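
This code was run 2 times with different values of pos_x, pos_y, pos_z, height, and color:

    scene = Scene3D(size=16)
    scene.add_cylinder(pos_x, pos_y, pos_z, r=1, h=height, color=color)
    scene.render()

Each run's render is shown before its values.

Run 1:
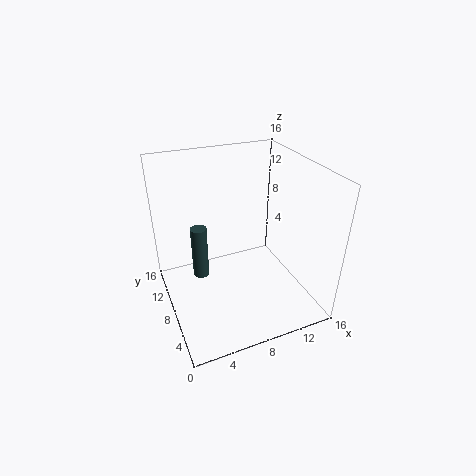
pos_x = 4.75
pos_y = 12.5
pos_z = 0.75
height = 6.75
color = 'darkslategray'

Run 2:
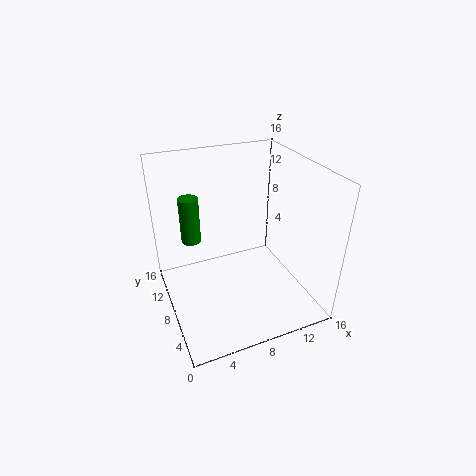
pos_x = 2.75
pos_y = 8
pos_z = 9
height = 4.75
color = 'green'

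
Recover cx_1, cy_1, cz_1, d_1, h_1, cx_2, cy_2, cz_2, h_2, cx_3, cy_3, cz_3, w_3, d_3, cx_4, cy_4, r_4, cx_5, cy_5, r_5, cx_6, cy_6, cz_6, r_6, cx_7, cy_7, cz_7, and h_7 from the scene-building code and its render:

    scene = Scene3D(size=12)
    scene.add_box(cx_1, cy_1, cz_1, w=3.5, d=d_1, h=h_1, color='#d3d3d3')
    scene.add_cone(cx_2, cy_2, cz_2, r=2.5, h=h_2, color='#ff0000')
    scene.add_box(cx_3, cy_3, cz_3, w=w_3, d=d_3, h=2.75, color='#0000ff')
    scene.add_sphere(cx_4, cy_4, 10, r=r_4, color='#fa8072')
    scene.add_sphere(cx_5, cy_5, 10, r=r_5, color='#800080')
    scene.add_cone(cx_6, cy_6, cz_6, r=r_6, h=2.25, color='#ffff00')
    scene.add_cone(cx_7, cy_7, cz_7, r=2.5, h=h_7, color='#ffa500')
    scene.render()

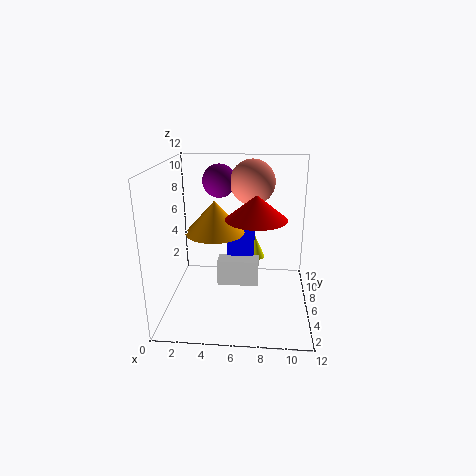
cx_1 = 4.25, cy_1 = 5.5, cz_1 = 1.75, d_1 = 1.5, h_1 = 2.25, cx_2 = 7.5, cy_2 = 5.75, cz_2 = 7.75, h_2 = 2, cx_3 = 5, cy_3 = 6.75, cz_3 = 2.75, w_3 = 2.25, d_3 = 3.5, cx_4 = 7, cy_4 = 9.25, r_4 = 2, cx_5 = 4, cy_5 = 9.5, r_5 = 1.5, cx_6 = 7.25, cy_6 = 10, cz_6 = 2.5, r_6 = 1, cx_7 = 4, cy_7 = 6.5, cz_7 = 6.25, h_7 = 2.75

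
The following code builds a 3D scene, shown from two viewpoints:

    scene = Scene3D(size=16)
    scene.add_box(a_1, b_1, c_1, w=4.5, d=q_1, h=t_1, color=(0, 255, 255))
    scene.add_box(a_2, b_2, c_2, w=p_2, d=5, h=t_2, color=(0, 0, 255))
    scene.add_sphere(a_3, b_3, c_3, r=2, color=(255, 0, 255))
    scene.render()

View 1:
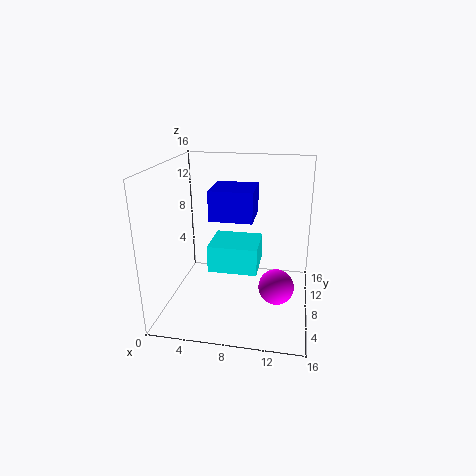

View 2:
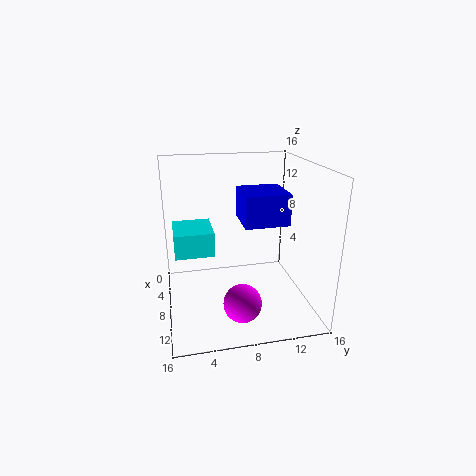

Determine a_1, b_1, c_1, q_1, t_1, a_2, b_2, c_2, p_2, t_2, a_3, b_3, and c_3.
a_1 = 6.5, b_1 = 1, c_1 = 7.5, q_1 = 4, t_1 = 2.5, a_2 = 4.5, b_2 = 8.5, c_2 = 9.5, p_2 = 5, t_2 = 3.5, a_3 = 12.5, b_3 = 7.5, c_3 = 2.5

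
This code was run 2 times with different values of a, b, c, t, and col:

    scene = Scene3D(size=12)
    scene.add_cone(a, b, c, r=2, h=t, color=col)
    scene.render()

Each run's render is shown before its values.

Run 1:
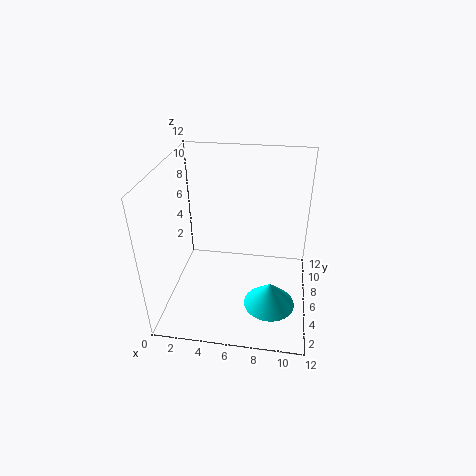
a = 9
b = 3
c = 2
t = 2
col = 'cyan'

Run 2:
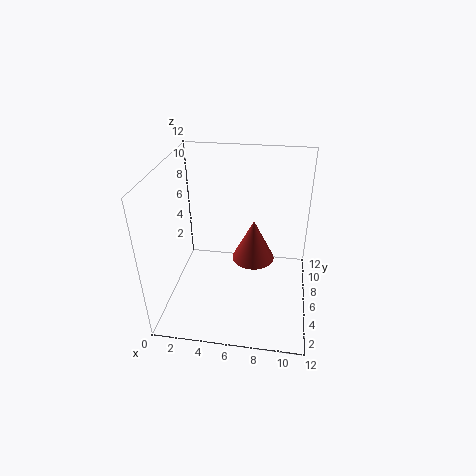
a = 7
b = 9
c = 2
t = 4
col = 'brown'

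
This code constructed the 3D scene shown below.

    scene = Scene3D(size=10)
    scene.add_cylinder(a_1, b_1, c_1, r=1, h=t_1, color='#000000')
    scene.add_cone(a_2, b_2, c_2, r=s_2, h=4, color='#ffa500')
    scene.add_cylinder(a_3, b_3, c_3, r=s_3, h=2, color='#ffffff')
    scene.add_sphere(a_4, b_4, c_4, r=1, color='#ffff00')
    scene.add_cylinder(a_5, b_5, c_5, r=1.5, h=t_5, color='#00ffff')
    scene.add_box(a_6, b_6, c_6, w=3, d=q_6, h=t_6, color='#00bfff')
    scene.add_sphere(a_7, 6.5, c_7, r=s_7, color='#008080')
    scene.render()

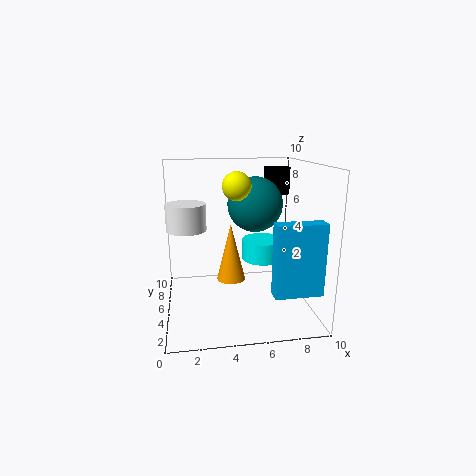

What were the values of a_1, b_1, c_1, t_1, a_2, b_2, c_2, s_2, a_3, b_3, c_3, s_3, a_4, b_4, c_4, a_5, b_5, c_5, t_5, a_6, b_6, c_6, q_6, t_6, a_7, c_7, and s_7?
a_1 = 8.5, b_1 = 8, c_1 = 7.5, t_1 = 2, a_2 = 4.5, b_2 = 5, c_2 = 2, s_2 = 1, a_3 = 1.5, b_3 = 7.5, c_3 = 5, s_3 = 1.5, a_4 = 5, b_4 = 5.5, c_4 = 8.5, a_5 = 7, b_5 = 6, c_5 = 3, t_5 = 1.5, a_6 = 6.5, b_6 = 0.5, c_6 = 2.5, q_6 = 1, t_6 = 4.5, a_7 = 6.5, c_7 = 7, s_7 = 2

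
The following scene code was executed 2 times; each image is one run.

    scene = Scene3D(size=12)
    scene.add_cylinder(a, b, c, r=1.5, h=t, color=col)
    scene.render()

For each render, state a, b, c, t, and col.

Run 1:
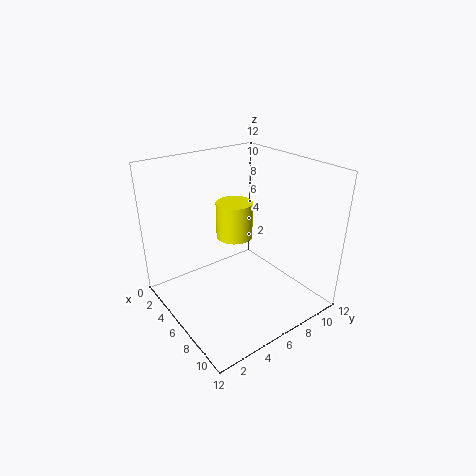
a = 5.5
b = 6
c = 6
t = 3
col = 'yellow'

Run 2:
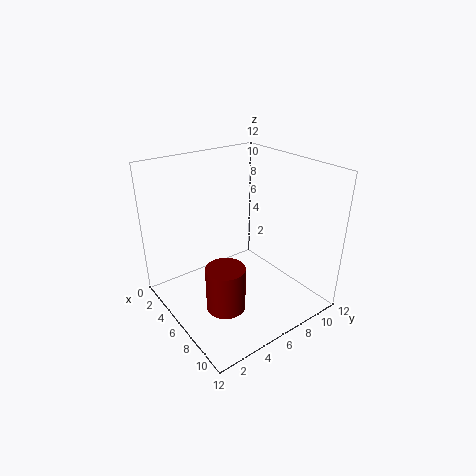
a = 8.5
b = 3
c = 2
t = 3.5
col = 'maroon'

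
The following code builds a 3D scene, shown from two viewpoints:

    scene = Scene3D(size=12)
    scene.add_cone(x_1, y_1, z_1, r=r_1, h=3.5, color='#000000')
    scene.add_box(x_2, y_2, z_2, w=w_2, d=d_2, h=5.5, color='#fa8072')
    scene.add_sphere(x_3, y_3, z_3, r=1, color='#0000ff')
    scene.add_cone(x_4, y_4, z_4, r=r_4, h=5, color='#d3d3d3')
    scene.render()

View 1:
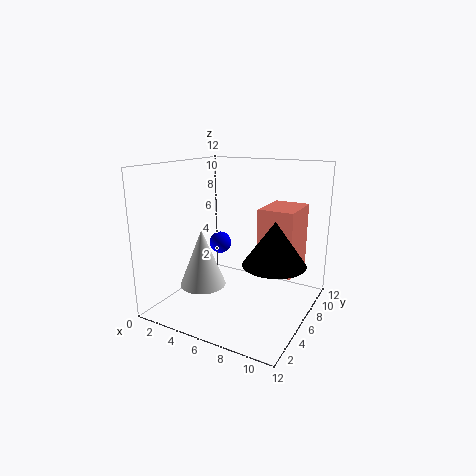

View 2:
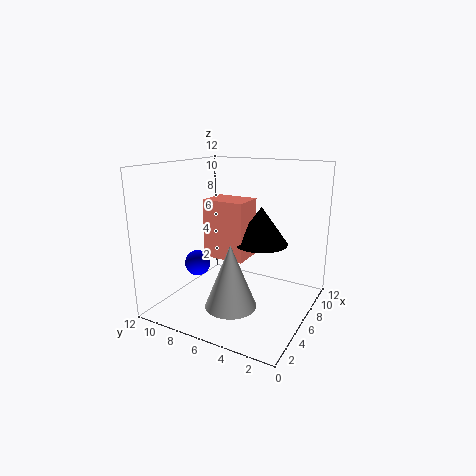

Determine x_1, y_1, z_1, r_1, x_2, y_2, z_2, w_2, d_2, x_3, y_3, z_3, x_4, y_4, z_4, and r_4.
x_1 = 9.5, y_1 = 5.5, z_1 = 4.5, r_1 = 2.5, x_2 = 7.5, y_2 = 6.5, z_2 = 3, w_2 = 3, d_2 = 4, x_3 = 3, y_3 = 8, z_3 = 4.5, x_4 = 3, y_4 = 5, z_4 = 1.5, r_4 = 2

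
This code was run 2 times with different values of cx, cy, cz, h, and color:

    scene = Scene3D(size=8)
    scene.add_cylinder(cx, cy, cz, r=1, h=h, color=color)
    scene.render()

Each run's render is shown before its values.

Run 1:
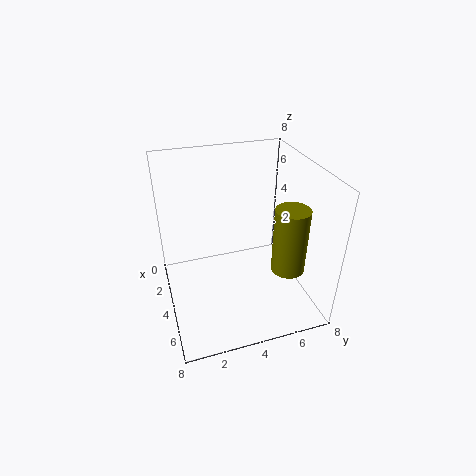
cx = 4.5, cy = 7, cz = 1.5, h = 4, color = 'olive'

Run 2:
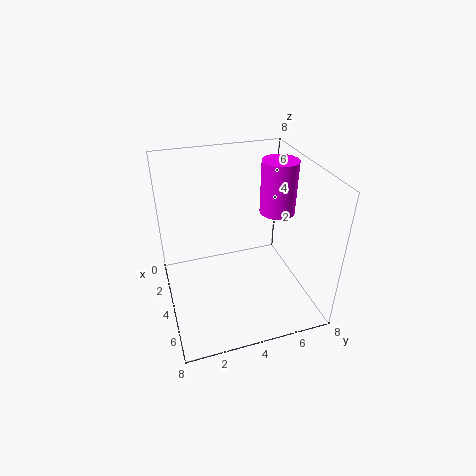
cx = 3.5, cy = 6.5, cz = 5, h = 3, color = 'magenta'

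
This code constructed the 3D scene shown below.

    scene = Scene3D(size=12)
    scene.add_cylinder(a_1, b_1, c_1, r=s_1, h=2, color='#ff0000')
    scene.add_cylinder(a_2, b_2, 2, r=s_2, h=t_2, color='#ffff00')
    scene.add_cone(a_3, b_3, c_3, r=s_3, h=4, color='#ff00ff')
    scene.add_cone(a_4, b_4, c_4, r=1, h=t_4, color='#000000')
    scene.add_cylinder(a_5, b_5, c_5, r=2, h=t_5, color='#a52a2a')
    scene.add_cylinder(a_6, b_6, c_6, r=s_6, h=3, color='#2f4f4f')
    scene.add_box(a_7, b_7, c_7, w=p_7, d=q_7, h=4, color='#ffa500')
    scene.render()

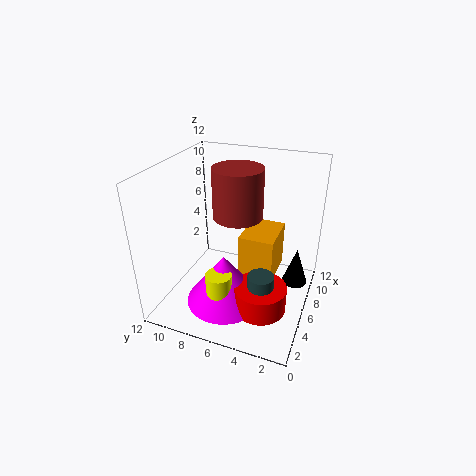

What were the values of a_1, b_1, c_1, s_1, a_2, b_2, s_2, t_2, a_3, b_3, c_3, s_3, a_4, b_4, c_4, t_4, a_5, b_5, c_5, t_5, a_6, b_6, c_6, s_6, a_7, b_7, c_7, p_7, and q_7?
a_1 = 3; b_1 = 3; c_1 = 2; s_1 = 2; a_2 = 2; b_2 = 6; s_2 = 1; t_2 = 3; a_3 = 3; b_3 = 6; c_3 = 2; s_3 = 3; a_4 = 6; b_4 = 1; c_4 = 3; t_4 = 3; a_5 = 6; b_5 = 6; c_5 = 8; t_5 = 4; a_6 = 3; b_6 = 3; c_6 = 2; s_6 = 1; a_7 = 6; b_7 = 3; c_7 = 2; p_7 = 4; q_7 = 3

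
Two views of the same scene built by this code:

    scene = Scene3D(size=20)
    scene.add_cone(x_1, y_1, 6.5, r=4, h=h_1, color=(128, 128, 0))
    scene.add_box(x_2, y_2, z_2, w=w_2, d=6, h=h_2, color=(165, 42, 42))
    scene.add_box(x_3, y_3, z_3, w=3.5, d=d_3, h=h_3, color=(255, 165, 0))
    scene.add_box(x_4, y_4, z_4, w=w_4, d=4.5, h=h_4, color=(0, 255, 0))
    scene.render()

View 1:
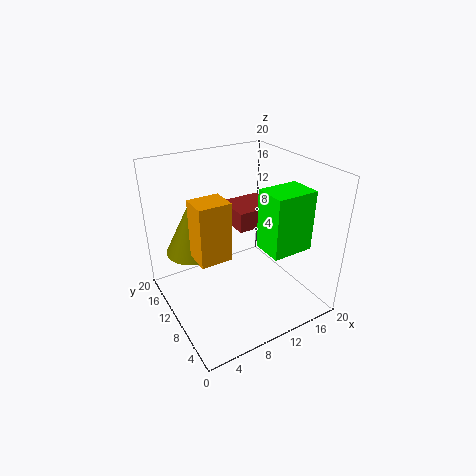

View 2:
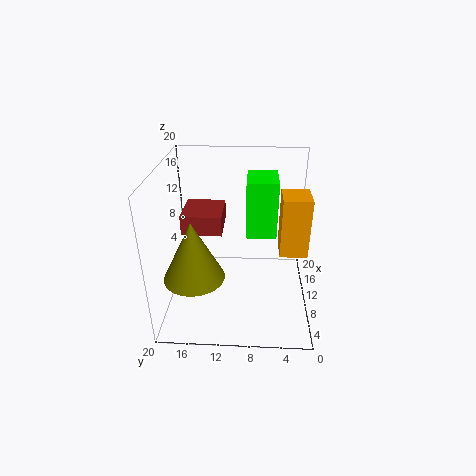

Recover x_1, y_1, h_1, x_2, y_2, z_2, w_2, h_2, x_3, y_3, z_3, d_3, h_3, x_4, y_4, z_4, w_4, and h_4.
x_1 = 5.5, y_1 = 15.5, h_1 = 8, x_2 = 12, y_2 = 12.5, z_2 = 9, w_2 = 6.5, h_2 = 3, x_3 = 1, y_3 = 2, z_3 = 13, d_3 = 3, h_3 = 6.5, x_4 = 12.5, y_4 = 4.5, z_4 = 8.5, w_4 = 6, h_4 = 8.5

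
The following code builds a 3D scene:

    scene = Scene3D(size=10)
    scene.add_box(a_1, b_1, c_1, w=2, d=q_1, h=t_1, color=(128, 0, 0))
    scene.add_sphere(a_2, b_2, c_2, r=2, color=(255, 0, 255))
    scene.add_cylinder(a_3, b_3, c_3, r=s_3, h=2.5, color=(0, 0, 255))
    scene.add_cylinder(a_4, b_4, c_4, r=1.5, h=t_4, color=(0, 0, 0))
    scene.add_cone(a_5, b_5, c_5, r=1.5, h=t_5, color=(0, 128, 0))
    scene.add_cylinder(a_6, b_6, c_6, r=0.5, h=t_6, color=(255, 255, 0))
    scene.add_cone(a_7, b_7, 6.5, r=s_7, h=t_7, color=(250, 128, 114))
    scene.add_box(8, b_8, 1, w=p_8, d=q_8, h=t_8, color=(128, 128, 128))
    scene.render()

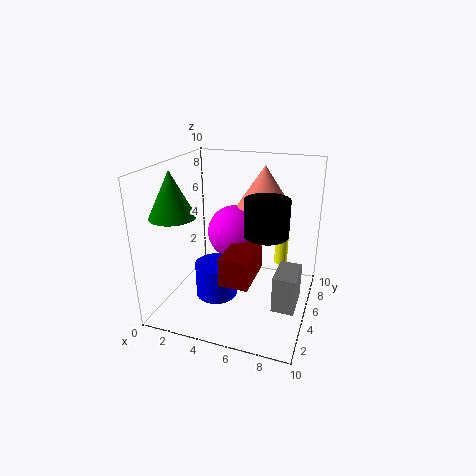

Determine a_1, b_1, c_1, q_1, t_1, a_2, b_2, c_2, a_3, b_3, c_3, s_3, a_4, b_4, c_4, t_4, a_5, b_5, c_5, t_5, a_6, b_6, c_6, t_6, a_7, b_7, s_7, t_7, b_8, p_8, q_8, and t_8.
a_1 = 4.5, b_1 = 2.5, c_1 = 2.5, q_1 = 3.5, t_1 = 2, a_2 = 4, b_2 = 7, c_2 = 4.5, a_3 = 3.5, b_3 = 4.5, c_3 = 0.5, s_3 = 1.5, a_4 = 7, b_4 = 5, c_4 = 5.5, t_4 = 2.5, a_5 = 1.5, b_5 = 2.5, c_5 = 7, t_5 = 3, a_6 = 7.5, b_6 = 8, c_6 = 2, t_6 = 2.5, a_7 = 6, b_7 = 8, s_7 = 2, t_7 = 3, b_8 = 3, p_8 = 1.5, q_8 = 2.5, t_8 = 2.5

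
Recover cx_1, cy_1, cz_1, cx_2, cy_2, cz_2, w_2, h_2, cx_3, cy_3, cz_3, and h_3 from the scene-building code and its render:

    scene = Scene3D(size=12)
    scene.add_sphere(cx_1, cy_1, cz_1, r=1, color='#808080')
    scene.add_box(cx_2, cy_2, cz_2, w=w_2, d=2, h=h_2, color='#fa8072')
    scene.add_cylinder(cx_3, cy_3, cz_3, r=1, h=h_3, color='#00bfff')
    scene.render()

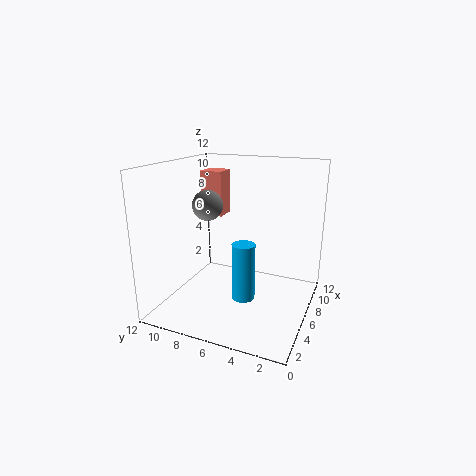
cx_1 = 1, cy_1 = 6, cz_1 = 10, cx_2 = 8, cy_2 = 8.5, cz_2 = 7, w_2 = 2, h_2 = 4, cx_3 = 6, cy_3 = 5.5, cz_3 = 0.5, h_3 = 5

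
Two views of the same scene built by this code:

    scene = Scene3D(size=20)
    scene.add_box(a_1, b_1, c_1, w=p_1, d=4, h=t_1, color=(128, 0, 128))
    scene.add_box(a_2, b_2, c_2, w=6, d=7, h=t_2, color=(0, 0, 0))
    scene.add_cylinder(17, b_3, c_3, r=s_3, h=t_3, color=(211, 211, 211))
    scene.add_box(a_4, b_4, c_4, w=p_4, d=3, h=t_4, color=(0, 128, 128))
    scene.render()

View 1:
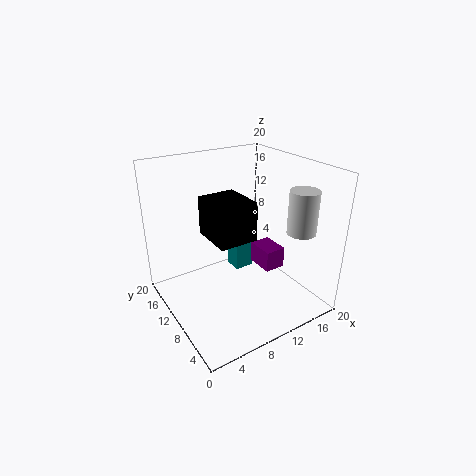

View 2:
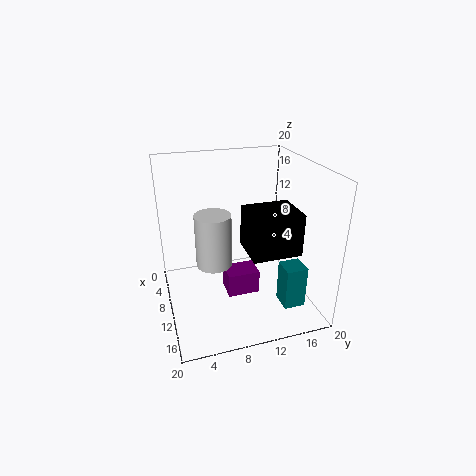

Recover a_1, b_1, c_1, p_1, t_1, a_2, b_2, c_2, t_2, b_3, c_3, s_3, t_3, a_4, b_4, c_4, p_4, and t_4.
a_1 = 13; b_1 = 7; c_1 = 5; p_1 = 3; t_1 = 3; a_2 = 8; b_2 = 11; c_2 = 8; t_2 = 6; b_3 = 5; c_3 = 11; s_3 = 2; t_3 = 6; a_4 = 13; b_4 = 15; c_4 = 1; p_4 = 3; t_4 = 6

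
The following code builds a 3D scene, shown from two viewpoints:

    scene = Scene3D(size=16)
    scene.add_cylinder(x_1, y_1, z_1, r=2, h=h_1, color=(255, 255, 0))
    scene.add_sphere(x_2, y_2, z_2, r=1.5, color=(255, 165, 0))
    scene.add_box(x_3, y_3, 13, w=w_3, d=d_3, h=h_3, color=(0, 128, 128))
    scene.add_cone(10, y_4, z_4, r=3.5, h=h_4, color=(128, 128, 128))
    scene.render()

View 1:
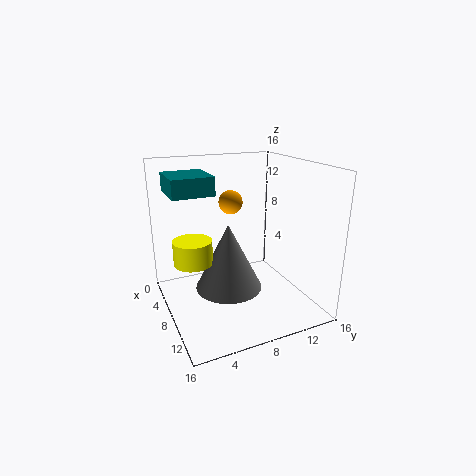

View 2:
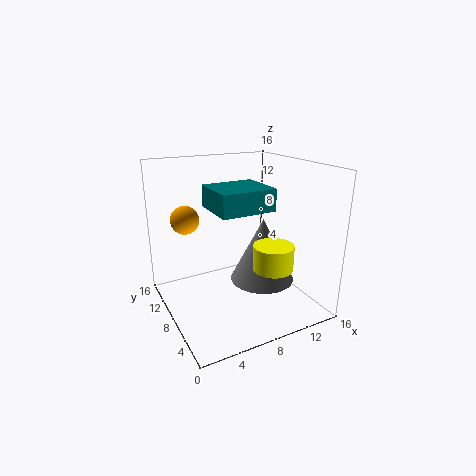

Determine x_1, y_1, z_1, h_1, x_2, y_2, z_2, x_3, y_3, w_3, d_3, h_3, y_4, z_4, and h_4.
x_1 = 9
y_1 = 2.5
z_1 = 6.5
h_1 = 2.5
x_2 = 2.5
y_2 = 9.5
z_2 = 10.5
x_3 = 3
y_3 = 1
w_3 = 5
d_3 = 4.5
h_3 = 2
y_4 = 6
z_4 = 3.5
h_4 = 7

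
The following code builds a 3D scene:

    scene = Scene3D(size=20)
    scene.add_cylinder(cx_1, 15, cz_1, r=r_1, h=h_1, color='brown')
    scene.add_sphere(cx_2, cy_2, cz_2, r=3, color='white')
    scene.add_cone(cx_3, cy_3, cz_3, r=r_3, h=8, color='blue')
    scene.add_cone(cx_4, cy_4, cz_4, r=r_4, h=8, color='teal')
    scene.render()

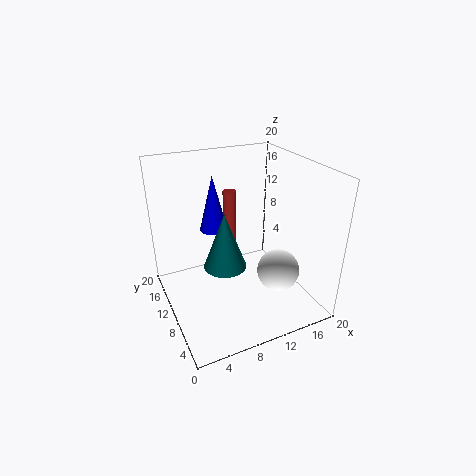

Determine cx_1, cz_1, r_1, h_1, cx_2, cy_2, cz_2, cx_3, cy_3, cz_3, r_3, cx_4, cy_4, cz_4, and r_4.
cx_1 = 11
cz_1 = 6
r_1 = 1
h_1 = 9
cx_2 = 15
cy_2 = 7
cz_2 = 5
cx_3 = 8
cy_3 = 14
cz_3 = 10
r_3 = 2
cx_4 = 8
cy_4 = 10
cz_4 = 6
r_4 = 3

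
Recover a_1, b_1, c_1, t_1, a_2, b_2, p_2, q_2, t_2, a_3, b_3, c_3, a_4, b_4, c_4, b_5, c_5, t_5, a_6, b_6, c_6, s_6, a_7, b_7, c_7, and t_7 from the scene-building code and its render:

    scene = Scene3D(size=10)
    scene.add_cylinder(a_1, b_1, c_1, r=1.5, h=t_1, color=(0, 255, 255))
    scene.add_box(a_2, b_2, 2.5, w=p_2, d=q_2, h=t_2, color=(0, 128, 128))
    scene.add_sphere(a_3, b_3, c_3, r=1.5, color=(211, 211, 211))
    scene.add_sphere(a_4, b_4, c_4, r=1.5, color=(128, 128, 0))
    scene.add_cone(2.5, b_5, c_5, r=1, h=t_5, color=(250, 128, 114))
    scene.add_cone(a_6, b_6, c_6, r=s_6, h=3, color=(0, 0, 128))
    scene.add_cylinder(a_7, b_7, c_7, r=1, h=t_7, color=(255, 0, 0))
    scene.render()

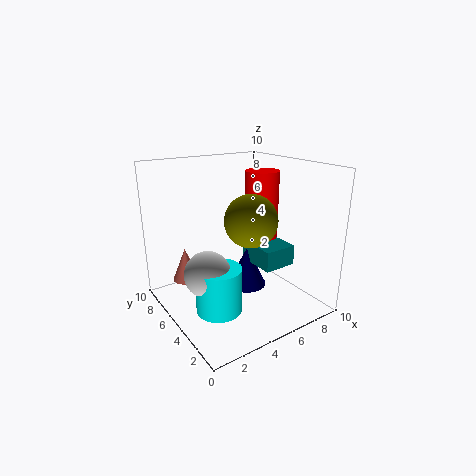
a_1 = 2.5, b_1 = 3.5, c_1 = 1, t_1 = 3, a_2 = 6.5, b_2 = 3.5, p_2 = 2.5, q_2 = 3, t_2 = 1.5, a_3 = 2, b_3 = 4, c_3 = 3.5, a_4 = 3.5, b_4 = 1.5, c_4 = 7.5, b_5 = 8.5, c_5 = 1, t_5 = 2.5, a_6 = 6.5, b_6 = 6, c_6 = 0.5, s_6 = 1.5, a_7 = 5, b_7 = 2.5, c_7 = 6, t_7 = 4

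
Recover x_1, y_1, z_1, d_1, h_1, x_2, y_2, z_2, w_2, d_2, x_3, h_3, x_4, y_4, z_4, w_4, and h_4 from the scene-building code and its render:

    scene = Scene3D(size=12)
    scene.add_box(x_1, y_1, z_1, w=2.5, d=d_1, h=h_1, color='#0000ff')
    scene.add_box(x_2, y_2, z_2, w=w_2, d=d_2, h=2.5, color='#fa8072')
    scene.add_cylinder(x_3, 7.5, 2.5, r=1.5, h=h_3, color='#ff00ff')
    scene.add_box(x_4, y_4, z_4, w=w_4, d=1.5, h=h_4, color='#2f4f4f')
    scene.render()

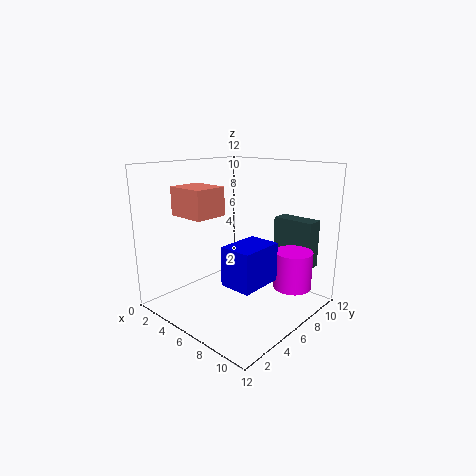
x_1 = 7.5
y_1 = 2.5
z_1 = 3.5
d_1 = 3.5
h_1 = 3
x_2 = 0.5
y_2 = 3.5
z_2 = 7.5
w_2 = 3.5
d_2 = 3
x_3 = 10.5
h_3 = 3
x_4 = 7.5
y_4 = 9
z_4 = 3.5
w_4 = 3.5
h_4 = 4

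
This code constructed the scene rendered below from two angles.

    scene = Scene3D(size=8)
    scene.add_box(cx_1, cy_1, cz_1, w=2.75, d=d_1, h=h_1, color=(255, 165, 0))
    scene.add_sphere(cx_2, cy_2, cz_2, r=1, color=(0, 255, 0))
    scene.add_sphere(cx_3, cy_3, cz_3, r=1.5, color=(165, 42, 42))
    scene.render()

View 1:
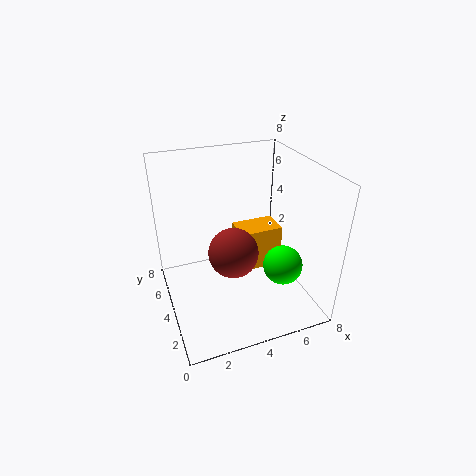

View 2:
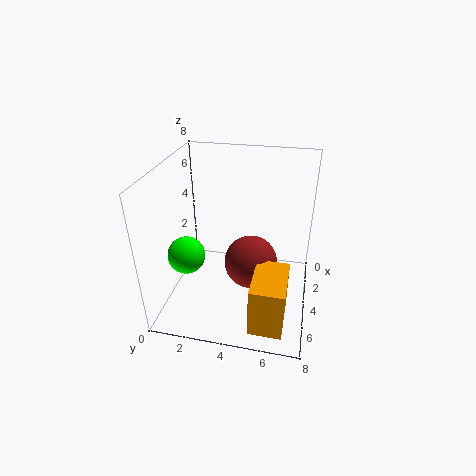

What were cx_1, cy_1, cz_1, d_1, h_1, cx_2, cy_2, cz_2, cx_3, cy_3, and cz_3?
cx_1 = 4.75
cy_1 = 5.25
cz_1 = 0.5
d_1 = 1.75
h_1 = 2.75
cx_2 = 5.5
cy_2 = 1.5
cz_2 = 3.5
cx_3 = 4
cy_3 = 4.75
cz_3 = 2.5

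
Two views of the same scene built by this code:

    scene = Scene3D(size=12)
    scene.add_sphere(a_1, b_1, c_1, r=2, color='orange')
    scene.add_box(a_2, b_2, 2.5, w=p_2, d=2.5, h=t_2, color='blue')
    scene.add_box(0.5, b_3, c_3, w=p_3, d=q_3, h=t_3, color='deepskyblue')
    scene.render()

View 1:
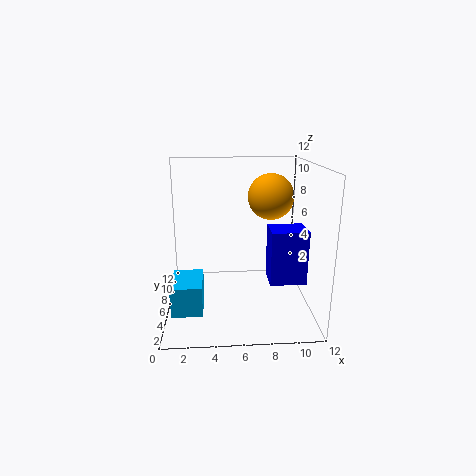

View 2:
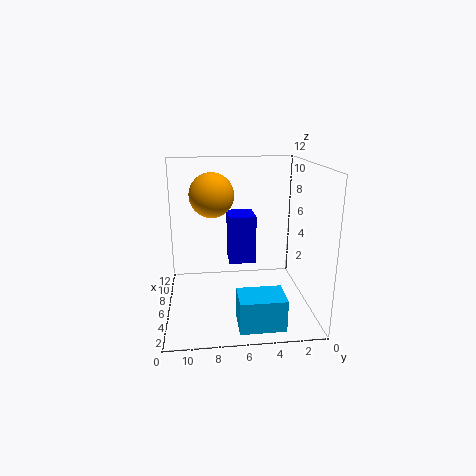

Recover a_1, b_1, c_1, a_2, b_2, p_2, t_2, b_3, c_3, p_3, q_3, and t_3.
a_1 = 9, b_1 = 8, c_1 = 9, a_2 = 8.5, b_2 = 4, p_2 = 3, t_2 = 4.5, b_3 = 3, c_3 = 0.5, p_3 = 2.5, q_3 = 3.5, t_3 = 2.5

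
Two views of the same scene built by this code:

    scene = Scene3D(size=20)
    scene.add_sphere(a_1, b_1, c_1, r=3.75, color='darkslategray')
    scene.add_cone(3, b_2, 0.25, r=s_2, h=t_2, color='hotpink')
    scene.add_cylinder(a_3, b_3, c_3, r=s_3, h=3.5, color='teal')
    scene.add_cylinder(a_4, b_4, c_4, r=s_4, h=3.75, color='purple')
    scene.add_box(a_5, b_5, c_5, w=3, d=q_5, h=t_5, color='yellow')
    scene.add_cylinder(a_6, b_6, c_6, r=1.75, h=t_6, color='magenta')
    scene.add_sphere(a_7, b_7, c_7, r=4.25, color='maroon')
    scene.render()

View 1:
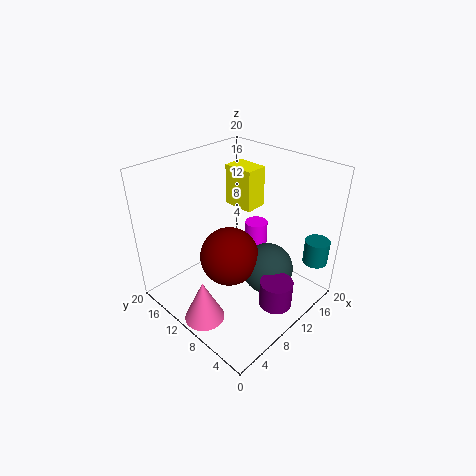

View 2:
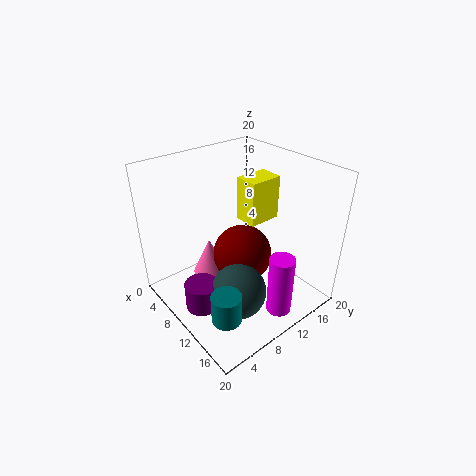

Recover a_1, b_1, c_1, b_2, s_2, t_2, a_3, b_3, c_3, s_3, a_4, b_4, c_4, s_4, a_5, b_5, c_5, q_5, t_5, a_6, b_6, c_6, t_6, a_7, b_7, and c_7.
a_1 = 13.5, b_1 = 7.25, c_1 = 4.25, b_2 = 9.75, s_2 = 2.75, t_2 = 6, a_3 = 17.75, b_3 = 2, c_3 = 6, s_3 = 1.75, a_4 = 10.5, b_4 = 3.25, c_4 = 2, s_4 = 2.25, a_5 = 11, b_5 = 9, c_5 = 14, q_5 = 4.25, t_5 = 5.5, a_6 = 16.5, b_6 = 12.25, c_6 = 0.25, t_6 = 8.75, a_7 = 9.5, b_7 = 11.25, c_7 = 6.5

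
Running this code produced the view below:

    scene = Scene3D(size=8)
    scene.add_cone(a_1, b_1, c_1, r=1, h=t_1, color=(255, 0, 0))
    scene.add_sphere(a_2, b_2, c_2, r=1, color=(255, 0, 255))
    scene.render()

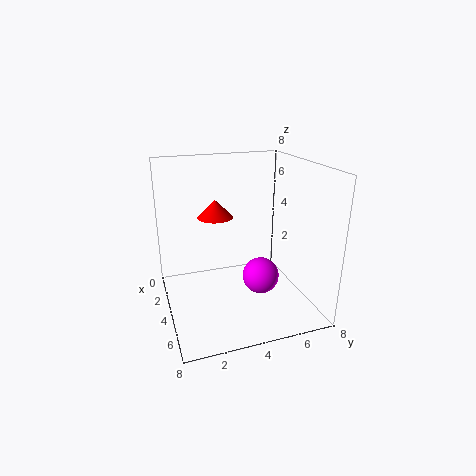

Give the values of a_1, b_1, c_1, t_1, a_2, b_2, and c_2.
a_1 = 3; b_1 = 3; c_1 = 5; t_1 = 1; a_2 = 5; b_2 = 5; c_2 = 2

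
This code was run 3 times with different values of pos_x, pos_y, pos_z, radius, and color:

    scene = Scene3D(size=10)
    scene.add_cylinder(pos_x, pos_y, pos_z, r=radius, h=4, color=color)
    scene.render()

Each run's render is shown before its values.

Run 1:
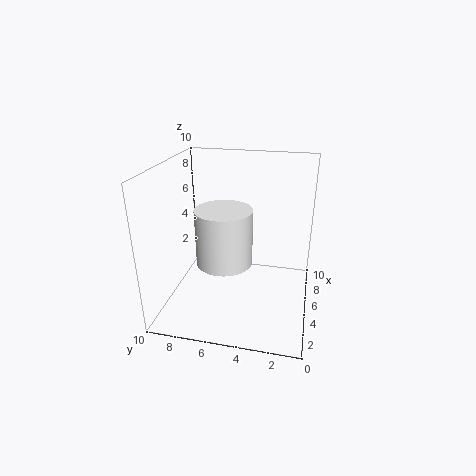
pos_x = 5, pos_y = 6, pos_z = 3, radius = 2, color = 'white'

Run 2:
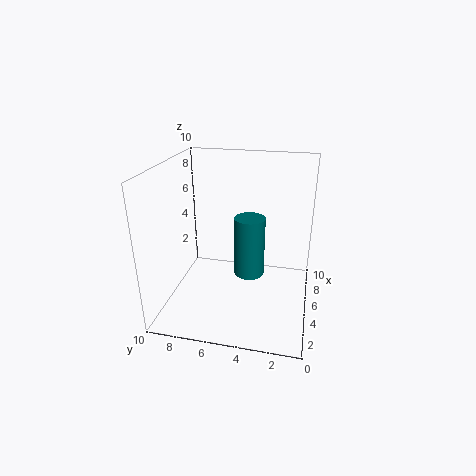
pos_x = 4, pos_y = 4, pos_z = 3, radius = 1, color = 'teal'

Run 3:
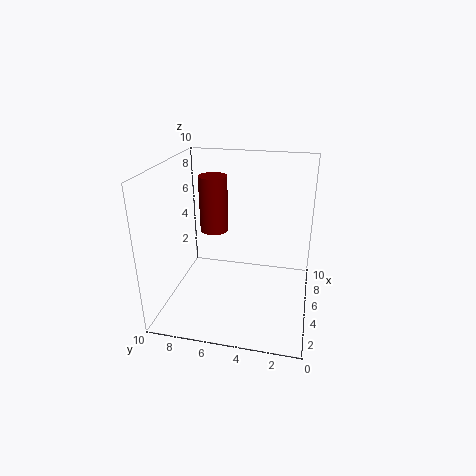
pos_x = 6, pos_y = 7, pos_z = 5, radius = 1, color = 'maroon'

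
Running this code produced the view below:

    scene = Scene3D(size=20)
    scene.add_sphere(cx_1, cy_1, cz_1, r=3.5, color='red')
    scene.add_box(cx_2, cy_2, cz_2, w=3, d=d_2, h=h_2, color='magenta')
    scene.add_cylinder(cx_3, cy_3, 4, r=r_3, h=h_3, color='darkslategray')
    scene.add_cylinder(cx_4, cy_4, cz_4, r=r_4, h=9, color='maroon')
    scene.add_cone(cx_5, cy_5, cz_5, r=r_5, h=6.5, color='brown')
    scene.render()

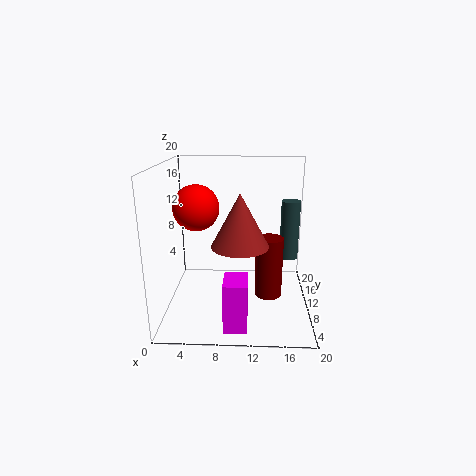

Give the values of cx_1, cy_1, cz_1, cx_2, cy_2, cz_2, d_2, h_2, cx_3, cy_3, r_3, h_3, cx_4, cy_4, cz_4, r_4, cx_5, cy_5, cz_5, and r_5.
cx_1 = 3.5, cy_1 = 14.5, cz_1 = 13, cx_2 = 8.5, cy_2 = 1.5, cz_2 = 0.5, d_2 = 4, h_2 = 6.5, cx_3 = 18, cy_3 = 17.5, r_3 = 1.5, h_3 = 9.5, cx_4 = 14.5, cy_4 = 11.5, cz_4 = 0.5, r_4 = 2, cx_5 = 10.5, cy_5 = 4.5, cz_5 = 11, r_5 = 3.5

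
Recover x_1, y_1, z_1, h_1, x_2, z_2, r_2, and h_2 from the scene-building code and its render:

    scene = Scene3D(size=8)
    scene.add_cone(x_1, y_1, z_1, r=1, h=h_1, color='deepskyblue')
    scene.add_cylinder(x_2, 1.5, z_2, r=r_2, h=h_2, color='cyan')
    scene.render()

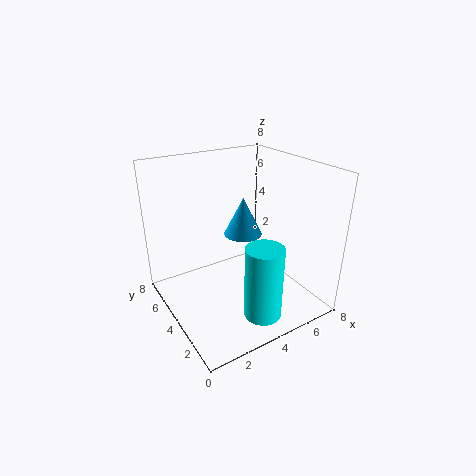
x_1 = 4; y_1 = 3.5; z_1 = 4.5; h_1 = 2; x_2 = 4; z_2 = 0.5; r_2 = 1; h_2 = 4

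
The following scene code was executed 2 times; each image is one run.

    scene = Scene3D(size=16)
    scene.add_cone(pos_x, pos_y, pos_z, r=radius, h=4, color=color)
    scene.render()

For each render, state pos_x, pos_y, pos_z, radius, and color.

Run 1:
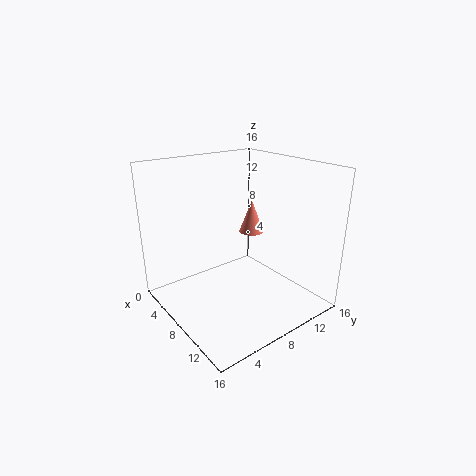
pos_x = 5.5, pos_y = 12, pos_z = 7, radius = 1.5, color = 'salmon'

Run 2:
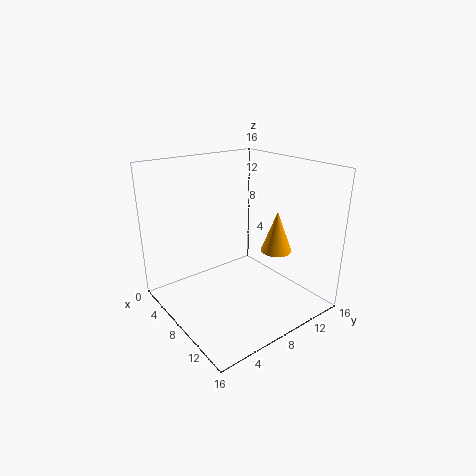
pos_x = 13.5, pos_y = 8.5, pos_z = 8.5, radius = 1.5, color = 'orange'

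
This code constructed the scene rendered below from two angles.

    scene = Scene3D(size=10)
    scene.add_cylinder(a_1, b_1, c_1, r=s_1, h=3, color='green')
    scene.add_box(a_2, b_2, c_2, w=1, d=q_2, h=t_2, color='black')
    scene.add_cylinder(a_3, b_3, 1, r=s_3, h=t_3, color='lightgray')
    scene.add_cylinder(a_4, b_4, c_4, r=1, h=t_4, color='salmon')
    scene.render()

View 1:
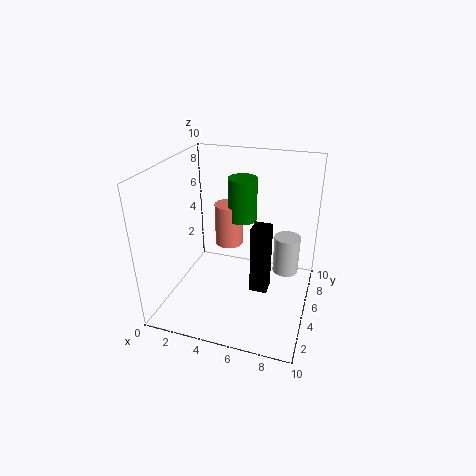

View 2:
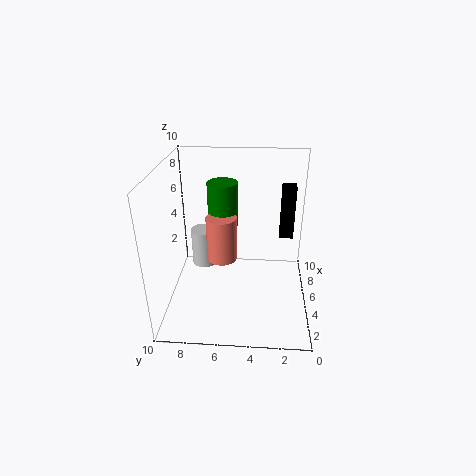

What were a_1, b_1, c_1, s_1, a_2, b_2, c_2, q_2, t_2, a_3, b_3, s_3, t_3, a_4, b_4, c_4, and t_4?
a_1 = 5, b_1 = 6, c_1 = 6, s_1 = 1, a_2 = 7, b_2 = 1, c_2 = 4, q_2 = 1, t_2 = 4, a_3 = 8, b_3 = 8, s_3 = 1, t_3 = 3, a_4 = 4, b_4 = 6, c_4 = 4, t_4 = 3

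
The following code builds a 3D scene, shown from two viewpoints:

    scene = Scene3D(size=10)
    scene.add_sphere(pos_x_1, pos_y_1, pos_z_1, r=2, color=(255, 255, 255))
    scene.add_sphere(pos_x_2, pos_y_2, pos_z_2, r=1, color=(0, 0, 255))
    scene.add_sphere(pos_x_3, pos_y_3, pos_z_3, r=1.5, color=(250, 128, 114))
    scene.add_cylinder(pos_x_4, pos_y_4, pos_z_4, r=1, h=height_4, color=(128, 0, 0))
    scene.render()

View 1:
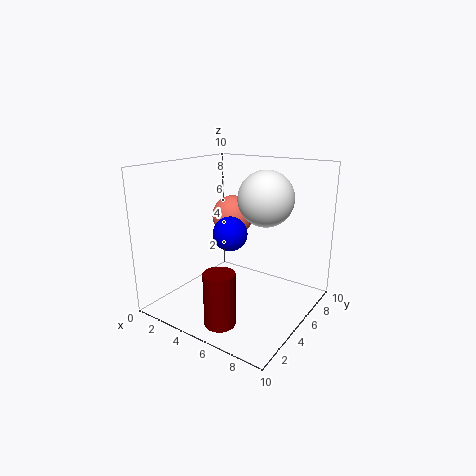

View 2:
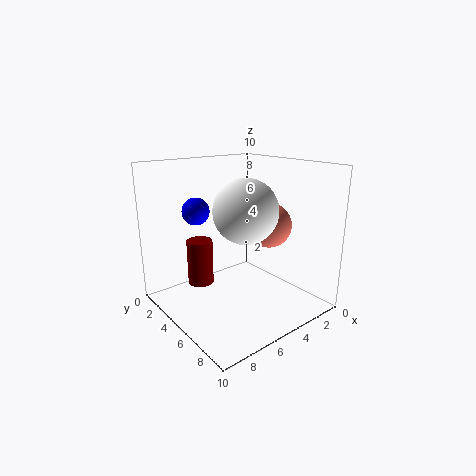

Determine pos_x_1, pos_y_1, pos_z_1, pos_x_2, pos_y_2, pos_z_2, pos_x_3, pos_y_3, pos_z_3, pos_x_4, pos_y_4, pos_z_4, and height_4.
pos_x_1 = 6; pos_y_1 = 7; pos_z_1 = 7.5; pos_x_2 = 6.5; pos_y_2 = 2; pos_z_2 = 6.5; pos_x_3 = 3.5; pos_y_3 = 6.5; pos_z_3 = 6; pos_x_4 = 6; pos_y_4 = 1.5; pos_z_4 = 0.5; height_4 = 3.5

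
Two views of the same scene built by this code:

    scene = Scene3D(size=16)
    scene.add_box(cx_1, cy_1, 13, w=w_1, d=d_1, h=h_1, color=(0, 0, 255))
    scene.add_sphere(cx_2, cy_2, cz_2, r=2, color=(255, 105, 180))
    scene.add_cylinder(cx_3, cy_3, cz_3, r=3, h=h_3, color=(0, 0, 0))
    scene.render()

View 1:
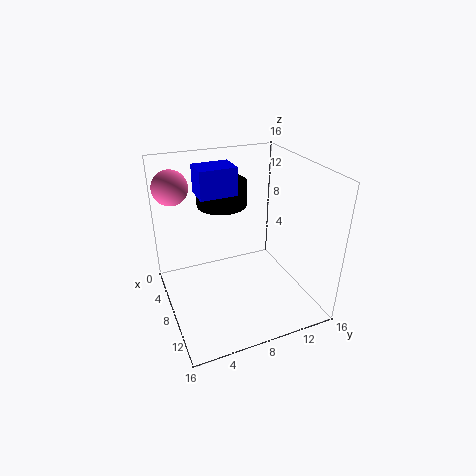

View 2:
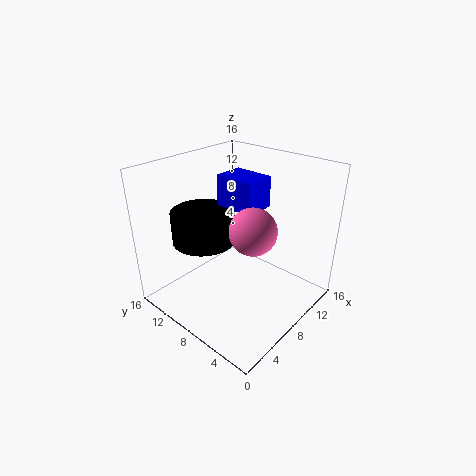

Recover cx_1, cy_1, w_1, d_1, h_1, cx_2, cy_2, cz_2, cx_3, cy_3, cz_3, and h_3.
cx_1 = 5, cy_1 = 4, w_1 = 3, d_1 = 4, h_1 = 3, cx_2 = 3, cy_2 = 2, cz_2 = 13, cx_3 = 3, cy_3 = 8, cz_3 = 10, h_3 = 3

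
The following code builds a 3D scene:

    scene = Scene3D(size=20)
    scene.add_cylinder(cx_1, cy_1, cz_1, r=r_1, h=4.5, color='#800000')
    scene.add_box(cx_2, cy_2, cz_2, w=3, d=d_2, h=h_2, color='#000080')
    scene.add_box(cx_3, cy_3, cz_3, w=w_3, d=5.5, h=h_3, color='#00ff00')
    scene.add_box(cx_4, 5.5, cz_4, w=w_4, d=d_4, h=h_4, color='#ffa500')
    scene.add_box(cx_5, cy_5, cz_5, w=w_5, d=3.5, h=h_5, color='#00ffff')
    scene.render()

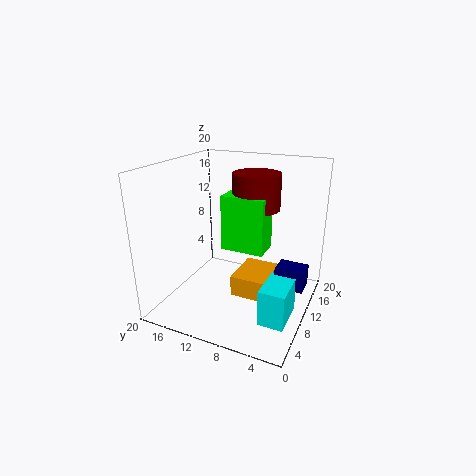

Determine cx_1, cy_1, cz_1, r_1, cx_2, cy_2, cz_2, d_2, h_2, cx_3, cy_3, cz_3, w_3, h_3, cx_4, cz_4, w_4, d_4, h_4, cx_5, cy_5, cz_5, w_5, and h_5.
cx_1 = 9; cy_1 = 7; cz_1 = 15; r_1 = 3; cx_2 = 10; cy_2 = 0.5; cz_2 = 3.5; d_2 = 4; h_2 = 3; cx_3 = 6; cy_3 = 5; cz_3 = 10; w_3 = 3.5; h_3 = 7; cx_4 = 8.5; cz_4 = 1.5; w_4 = 6.5; d_4 = 5; h_4 = 3; cx_5 = 5; cy_5 = 1.5; cz_5 = 0.5; w_5 = 5.5; h_5 = 5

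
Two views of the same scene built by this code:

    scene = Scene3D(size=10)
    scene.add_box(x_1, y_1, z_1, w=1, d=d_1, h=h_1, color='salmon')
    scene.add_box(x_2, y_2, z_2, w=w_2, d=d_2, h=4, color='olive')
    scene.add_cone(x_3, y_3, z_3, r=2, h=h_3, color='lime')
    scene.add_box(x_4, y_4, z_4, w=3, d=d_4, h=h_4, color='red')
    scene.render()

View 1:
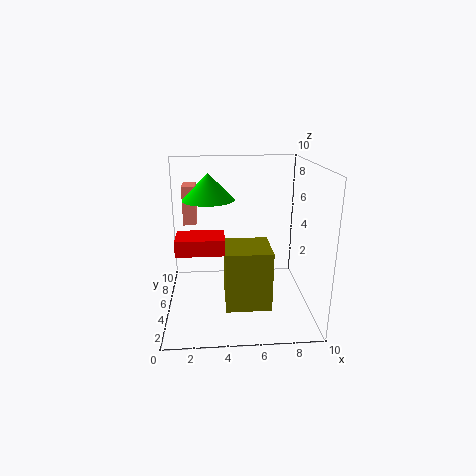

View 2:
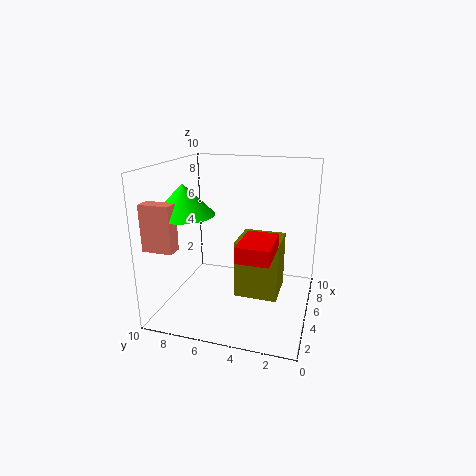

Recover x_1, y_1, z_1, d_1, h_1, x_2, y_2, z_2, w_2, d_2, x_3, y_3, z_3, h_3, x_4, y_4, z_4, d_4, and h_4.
x_1 = 1, y_1 = 8, z_1 = 5, d_1 = 2, h_1 = 3, x_2 = 4, y_2 = 2, z_2 = 1, w_2 = 3, d_2 = 3, x_3 = 3, y_3 = 8, z_3 = 7, h_3 = 2, x_4 = 1, y_4 = 2, z_4 = 5, d_4 = 2, h_4 = 1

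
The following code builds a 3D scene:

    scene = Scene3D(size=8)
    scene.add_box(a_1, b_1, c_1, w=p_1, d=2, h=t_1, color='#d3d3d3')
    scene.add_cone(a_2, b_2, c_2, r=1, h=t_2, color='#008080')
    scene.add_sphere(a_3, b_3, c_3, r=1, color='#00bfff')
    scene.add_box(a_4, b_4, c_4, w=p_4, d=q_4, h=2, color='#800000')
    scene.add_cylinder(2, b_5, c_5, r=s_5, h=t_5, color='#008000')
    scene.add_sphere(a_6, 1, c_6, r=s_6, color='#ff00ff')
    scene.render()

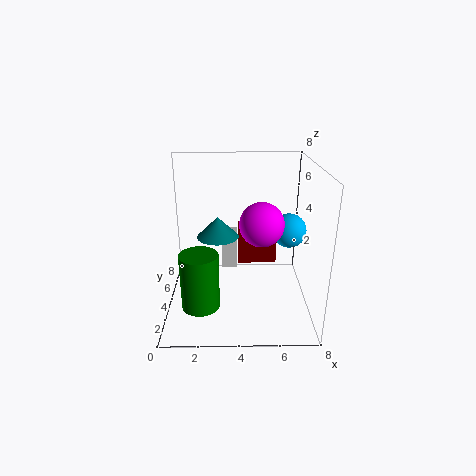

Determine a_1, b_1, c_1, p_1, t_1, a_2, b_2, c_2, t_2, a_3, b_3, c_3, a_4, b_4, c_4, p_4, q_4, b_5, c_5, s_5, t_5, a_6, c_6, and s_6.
a_1 = 3, b_1 = 6, c_1 = 1, p_1 = 1, t_1 = 2, a_2 = 3, b_2 = 2, c_2 = 5, t_2 = 1, a_3 = 7, b_3 = 5, c_3 = 4, a_4 = 4, b_4 = 3, c_4 = 3, p_4 = 2, q_4 = 1, b_5 = 2, c_5 = 1, s_5 = 1, t_5 = 3, a_6 = 5, c_6 = 6, s_6 = 1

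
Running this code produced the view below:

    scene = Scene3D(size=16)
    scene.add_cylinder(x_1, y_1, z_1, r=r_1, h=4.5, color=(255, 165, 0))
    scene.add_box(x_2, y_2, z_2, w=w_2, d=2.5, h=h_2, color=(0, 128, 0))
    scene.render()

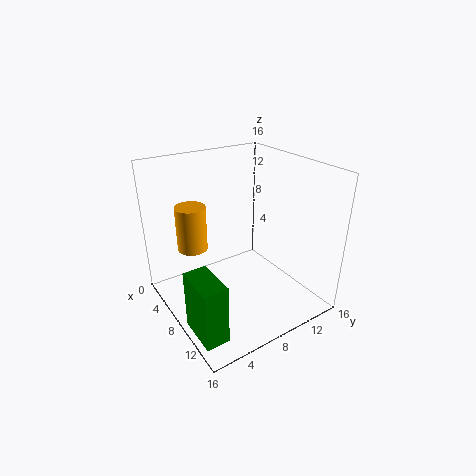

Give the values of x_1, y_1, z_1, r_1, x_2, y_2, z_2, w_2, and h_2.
x_1 = 8
y_1 = 2.5
z_1 = 8.5
r_1 = 1.5
x_2 = 9.5
y_2 = 0.5
z_2 = 0.5
w_2 = 4.5
h_2 = 6.5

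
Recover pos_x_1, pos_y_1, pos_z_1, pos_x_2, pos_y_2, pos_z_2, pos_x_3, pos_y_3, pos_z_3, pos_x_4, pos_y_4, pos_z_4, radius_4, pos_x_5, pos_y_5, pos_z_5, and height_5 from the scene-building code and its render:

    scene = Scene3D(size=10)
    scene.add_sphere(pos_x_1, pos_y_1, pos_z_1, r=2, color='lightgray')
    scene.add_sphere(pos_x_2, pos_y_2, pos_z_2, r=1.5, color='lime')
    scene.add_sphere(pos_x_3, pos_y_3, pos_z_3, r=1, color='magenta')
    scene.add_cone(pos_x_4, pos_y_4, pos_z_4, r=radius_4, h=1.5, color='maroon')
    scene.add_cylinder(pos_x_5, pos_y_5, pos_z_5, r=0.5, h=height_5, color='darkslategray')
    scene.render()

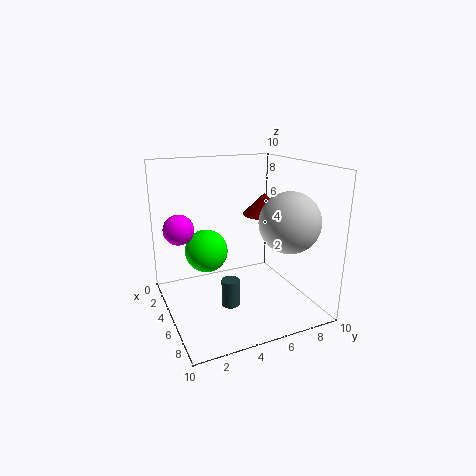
pos_x_1 = 7.5; pos_y_1 = 7.5; pos_z_1 = 6.5; pos_x_2 = 4; pos_y_2 = 3; pos_z_2 = 4; pos_x_3 = 4.5; pos_y_3 = 1; pos_z_3 = 6; pos_x_4 = 5; pos_y_4 = 7; pos_z_4 = 6.5; radius_4 = 1.5; pos_x_5 = 9.5; pos_y_5 = 2.5; pos_z_5 = 3; height_5 = 1.5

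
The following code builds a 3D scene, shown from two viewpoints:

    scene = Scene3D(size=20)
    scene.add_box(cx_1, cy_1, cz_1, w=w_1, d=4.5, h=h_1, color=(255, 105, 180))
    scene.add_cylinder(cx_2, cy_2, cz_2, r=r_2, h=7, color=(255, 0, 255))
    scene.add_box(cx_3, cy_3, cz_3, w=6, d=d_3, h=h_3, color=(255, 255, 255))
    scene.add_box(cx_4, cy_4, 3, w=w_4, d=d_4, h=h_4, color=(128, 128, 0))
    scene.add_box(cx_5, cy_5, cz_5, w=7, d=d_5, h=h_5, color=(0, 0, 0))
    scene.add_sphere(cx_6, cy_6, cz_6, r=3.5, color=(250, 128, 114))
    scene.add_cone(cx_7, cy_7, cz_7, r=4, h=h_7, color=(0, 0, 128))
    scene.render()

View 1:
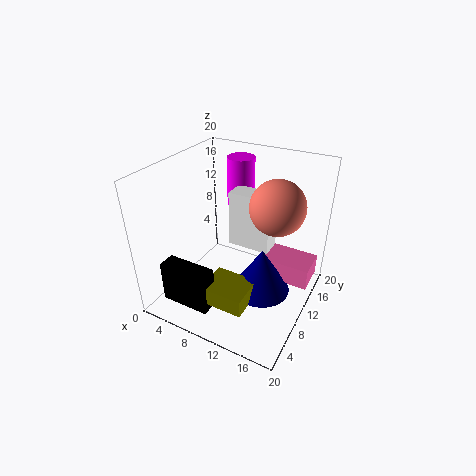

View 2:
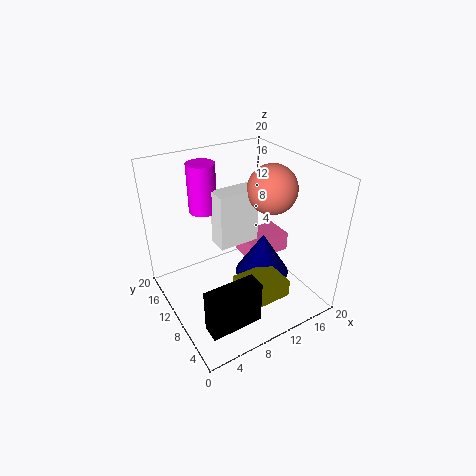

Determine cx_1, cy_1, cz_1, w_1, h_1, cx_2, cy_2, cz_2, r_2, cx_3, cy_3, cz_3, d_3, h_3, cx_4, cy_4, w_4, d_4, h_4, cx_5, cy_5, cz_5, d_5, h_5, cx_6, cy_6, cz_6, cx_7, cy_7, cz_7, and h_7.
cx_1 = 13, cy_1 = 11, cz_1 = 4, w_1 = 7, h_1 = 3, cx_2 = 7.5, cy_2 = 15.5, cz_2 = 12.5, r_2 = 2, cx_3 = 8, cy_3 = 11, cz_3 = 8, d_3 = 3, h_3 = 8, cx_4 = 8, cy_4 = 3, w_4 = 6, d_4 = 5, h_4 = 2.5, cx_5 = 2, cy_5 = 2.5, cz_5 = 1.5, d_5 = 2.5, h_5 = 6, cx_6 = 15.5, cy_6 = 10, cz_6 = 16, cx_7 = 14, cy_7 = 9.5, cz_7 = 3, h_7 = 6.5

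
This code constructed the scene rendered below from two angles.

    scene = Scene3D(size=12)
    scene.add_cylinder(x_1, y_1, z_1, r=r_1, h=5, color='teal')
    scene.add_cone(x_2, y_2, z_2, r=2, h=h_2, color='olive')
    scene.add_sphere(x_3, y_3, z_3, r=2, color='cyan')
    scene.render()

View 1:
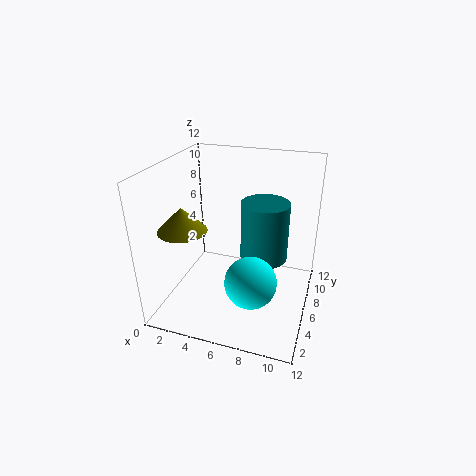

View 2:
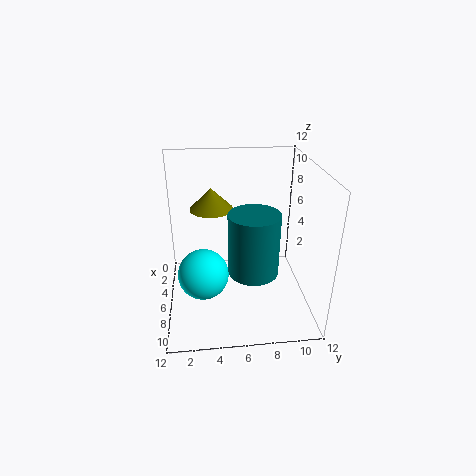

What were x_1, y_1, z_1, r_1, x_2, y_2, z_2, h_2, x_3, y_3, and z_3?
x_1 = 8, y_1 = 7, z_1 = 4, r_1 = 2, x_2 = 2, y_2 = 4, z_2 = 7, h_2 = 2, x_3 = 8, y_3 = 3, z_3 = 4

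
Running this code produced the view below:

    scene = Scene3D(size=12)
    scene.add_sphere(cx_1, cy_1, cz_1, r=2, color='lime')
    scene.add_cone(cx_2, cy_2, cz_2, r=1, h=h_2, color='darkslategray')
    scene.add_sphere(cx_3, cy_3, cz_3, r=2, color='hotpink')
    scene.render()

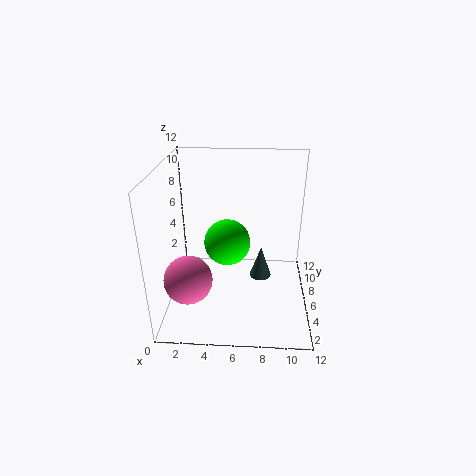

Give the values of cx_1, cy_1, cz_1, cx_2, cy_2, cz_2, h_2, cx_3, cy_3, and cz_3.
cx_1 = 5
cy_1 = 7
cz_1 = 5
cx_2 = 8
cy_2 = 8
cz_2 = 1
h_2 = 3
cx_3 = 2
cy_3 = 4
cz_3 = 3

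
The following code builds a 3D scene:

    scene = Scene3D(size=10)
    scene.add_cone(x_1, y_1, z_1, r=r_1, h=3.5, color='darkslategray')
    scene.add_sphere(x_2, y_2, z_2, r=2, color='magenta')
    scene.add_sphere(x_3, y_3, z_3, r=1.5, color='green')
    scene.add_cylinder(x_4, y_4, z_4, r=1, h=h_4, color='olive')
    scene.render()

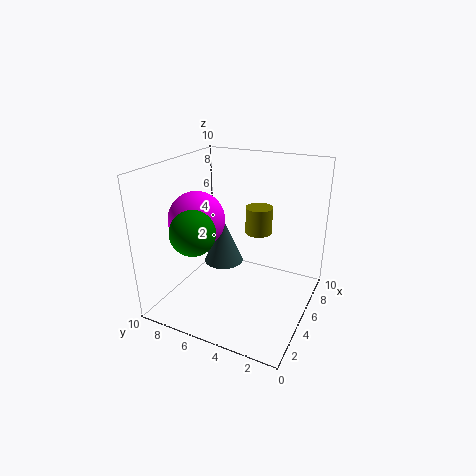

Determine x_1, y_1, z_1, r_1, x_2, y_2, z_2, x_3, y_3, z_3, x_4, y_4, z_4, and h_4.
x_1 = 6.5
y_1 = 7
z_1 = 2
r_1 = 1.5
x_2 = 4.5
y_2 = 8
z_2 = 6
x_3 = 2.5
y_3 = 7
z_3 = 6
x_4 = 7.5
y_4 = 4.5
z_4 = 4.5
h_4 = 2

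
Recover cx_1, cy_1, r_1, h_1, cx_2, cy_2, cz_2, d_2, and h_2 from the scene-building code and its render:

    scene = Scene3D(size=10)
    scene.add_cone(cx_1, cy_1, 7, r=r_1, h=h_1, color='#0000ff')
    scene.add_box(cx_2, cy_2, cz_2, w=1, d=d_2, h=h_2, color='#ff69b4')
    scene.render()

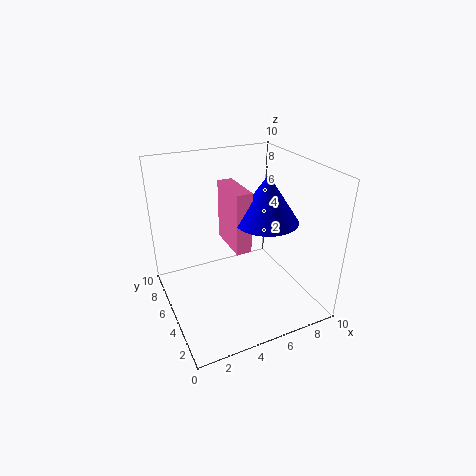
cx_1 = 6
cy_1 = 3
r_1 = 2
h_1 = 3
cx_2 = 4
cy_2 = 3
cz_2 = 5
d_2 = 3
h_2 = 4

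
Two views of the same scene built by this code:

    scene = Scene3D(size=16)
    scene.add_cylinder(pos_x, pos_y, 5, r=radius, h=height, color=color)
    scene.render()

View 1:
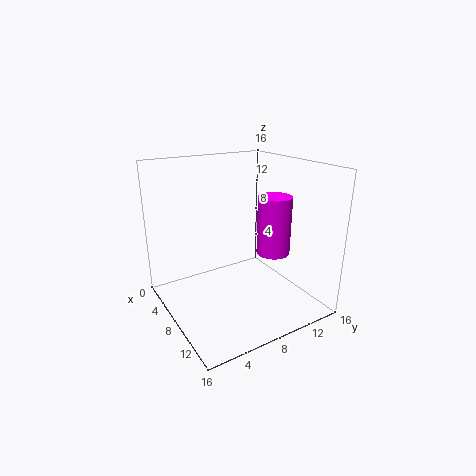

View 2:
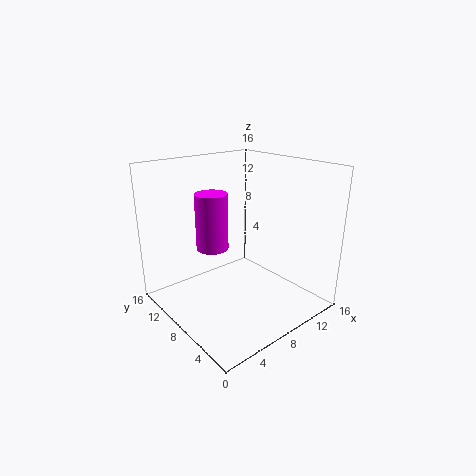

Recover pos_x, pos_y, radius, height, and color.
pos_x = 8
pos_y = 13
radius = 2
height = 7
color = 'magenta'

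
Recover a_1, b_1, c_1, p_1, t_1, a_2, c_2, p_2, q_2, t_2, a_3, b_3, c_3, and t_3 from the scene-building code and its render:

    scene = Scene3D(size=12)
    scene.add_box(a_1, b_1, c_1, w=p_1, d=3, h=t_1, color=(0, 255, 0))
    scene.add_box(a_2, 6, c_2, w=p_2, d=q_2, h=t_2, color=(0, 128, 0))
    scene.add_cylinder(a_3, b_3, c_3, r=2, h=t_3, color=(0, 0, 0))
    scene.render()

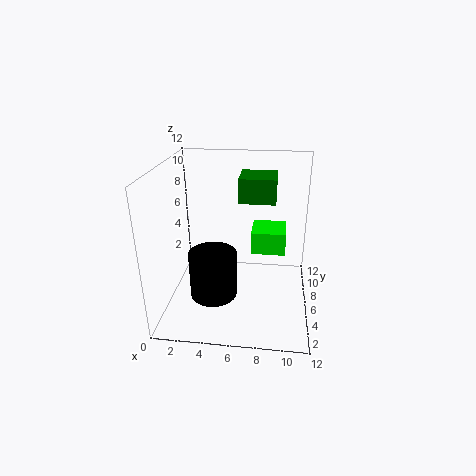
a_1 = 7
b_1 = 7
c_1 = 4
p_1 = 3
t_1 = 2
a_2 = 6
c_2 = 9
p_2 = 3
q_2 = 3
t_2 = 2
a_3 = 4
b_3 = 5
c_3 = 1
t_3 = 4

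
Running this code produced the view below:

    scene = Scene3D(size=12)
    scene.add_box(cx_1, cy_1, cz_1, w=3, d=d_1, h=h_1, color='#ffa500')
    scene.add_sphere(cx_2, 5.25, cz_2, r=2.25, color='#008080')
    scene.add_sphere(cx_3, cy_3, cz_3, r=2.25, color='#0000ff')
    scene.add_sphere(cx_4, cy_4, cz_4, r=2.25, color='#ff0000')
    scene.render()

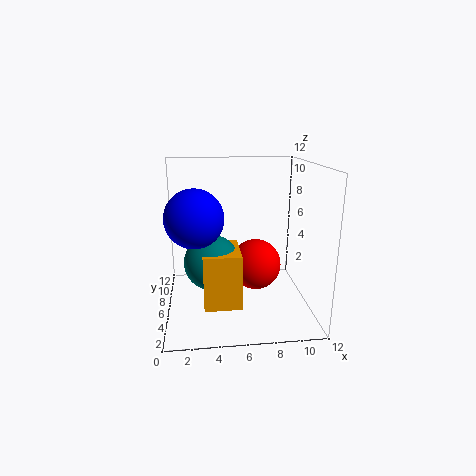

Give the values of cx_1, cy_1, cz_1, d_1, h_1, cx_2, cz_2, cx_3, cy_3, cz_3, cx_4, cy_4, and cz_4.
cx_1 = 3, cy_1 = 3, cz_1 = 1, d_1 = 4, h_1 = 4.5, cx_2 = 3.75, cz_2 = 4.25, cx_3 = 2.5, cy_3 = 4.25, cz_3 = 8.25, cx_4 = 7.75, cy_4 = 7.25, cz_4 = 3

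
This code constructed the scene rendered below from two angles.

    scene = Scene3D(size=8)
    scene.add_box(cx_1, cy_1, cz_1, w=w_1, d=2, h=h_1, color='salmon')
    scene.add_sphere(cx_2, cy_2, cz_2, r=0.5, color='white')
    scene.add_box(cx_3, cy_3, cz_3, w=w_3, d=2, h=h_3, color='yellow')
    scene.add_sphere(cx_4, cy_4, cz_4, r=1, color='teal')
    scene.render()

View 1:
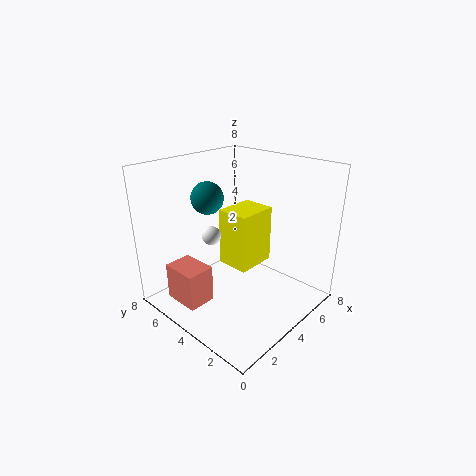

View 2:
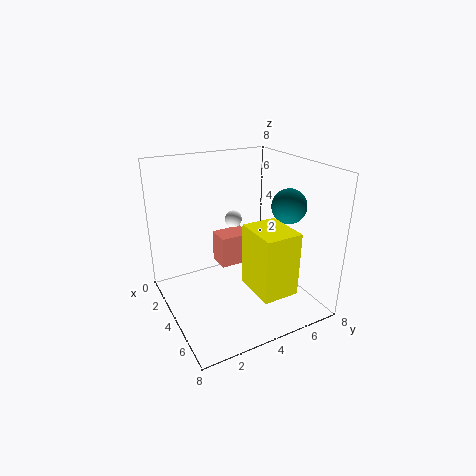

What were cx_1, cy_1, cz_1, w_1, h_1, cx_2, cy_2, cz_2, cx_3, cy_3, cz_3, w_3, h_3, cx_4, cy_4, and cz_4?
cx_1 = 0.5, cy_1 = 4, cz_1 = 1, w_1 = 1.5, h_1 = 2, cx_2 = 2.5, cy_2 = 4.5, cz_2 = 4.5, cx_3 = 4.5, cy_3 = 4, cz_3 = 1.5, w_3 = 2.5, h_3 = 3.5, cx_4 = 4.5, cy_4 = 7, cz_4 = 5.5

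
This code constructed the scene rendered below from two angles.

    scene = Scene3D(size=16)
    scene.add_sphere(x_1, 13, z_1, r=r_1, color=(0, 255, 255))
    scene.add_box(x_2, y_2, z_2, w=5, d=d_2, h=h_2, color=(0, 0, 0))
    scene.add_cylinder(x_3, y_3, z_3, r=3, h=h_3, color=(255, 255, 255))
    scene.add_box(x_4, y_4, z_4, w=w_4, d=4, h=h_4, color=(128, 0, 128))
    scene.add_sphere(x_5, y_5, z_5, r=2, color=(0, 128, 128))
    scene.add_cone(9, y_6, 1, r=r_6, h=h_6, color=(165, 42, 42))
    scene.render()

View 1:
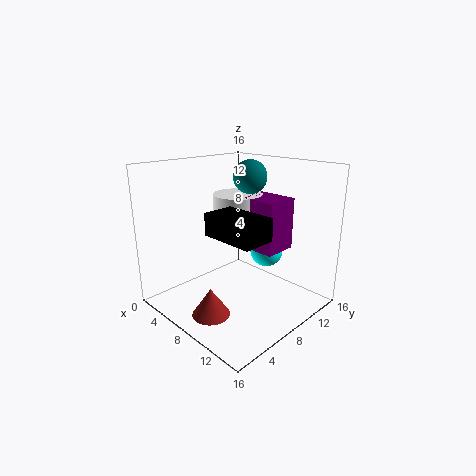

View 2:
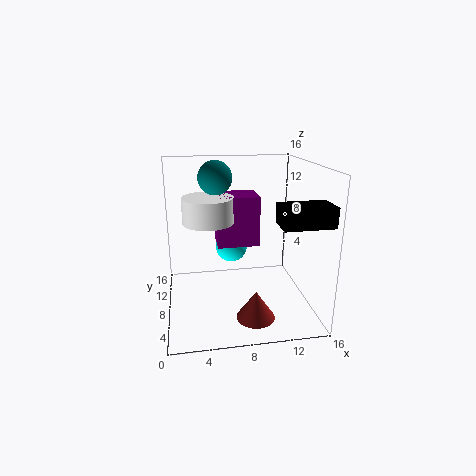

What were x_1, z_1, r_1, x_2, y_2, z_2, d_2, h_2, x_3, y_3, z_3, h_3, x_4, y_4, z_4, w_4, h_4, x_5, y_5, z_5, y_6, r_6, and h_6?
x_1 = 8; z_1 = 5; r_1 = 2; x_2 = 11; y_2 = 1; z_2 = 11; d_2 = 3; h_2 = 2; x_3 = 5; y_3 = 11; z_3 = 9; h_3 = 3; x_4 = 6; y_4 = 10; z_4 = 6; w_4 = 5; h_4 = 6; x_5 = 6; y_5 = 12; z_5 = 14; y_6 = 3; r_6 = 2; h_6 = 3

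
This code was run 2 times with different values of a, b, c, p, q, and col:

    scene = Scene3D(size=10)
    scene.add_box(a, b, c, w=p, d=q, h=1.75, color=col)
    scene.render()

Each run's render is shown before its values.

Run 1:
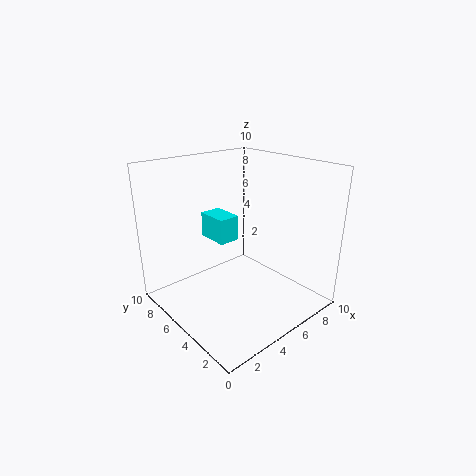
a = 3.75; b = 5.25; c = 4.75; p = 1.5; q = 2.25; col = 'cyan'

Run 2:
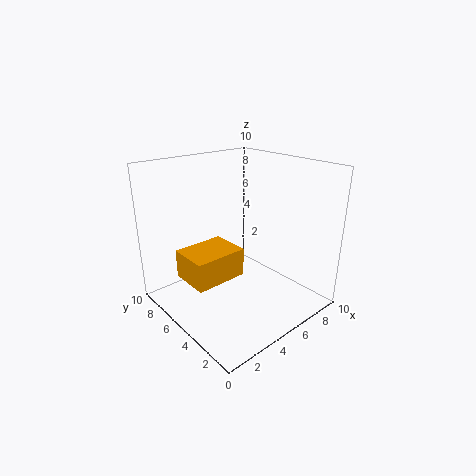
a = 0.25; b = 2.75; c = 3.75; p = 3.25; q = 2.5; col = 'orange'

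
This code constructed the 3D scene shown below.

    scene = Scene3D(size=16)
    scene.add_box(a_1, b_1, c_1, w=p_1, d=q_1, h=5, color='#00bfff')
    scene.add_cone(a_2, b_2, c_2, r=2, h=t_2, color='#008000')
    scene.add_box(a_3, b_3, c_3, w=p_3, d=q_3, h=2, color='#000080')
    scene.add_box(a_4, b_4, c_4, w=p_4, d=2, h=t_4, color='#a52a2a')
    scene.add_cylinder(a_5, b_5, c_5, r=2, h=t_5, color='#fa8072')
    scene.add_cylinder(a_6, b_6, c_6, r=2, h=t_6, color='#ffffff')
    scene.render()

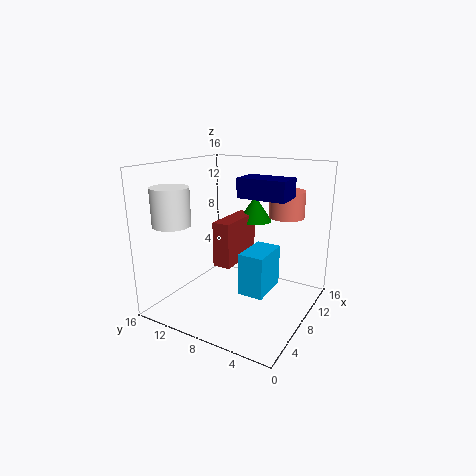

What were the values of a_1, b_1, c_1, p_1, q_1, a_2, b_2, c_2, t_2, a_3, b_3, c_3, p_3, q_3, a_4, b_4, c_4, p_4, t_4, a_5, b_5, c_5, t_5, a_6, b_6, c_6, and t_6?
a_1 = 8, b_1 = 5, c_1 = 1, p_1 = 5, q_1 = 3, a_2 = 12, b_2 = 8, c_2 = 9, t_2 = 3, a_3 = 6, b_3 = 2, c_3 = 13, p_3 = 3, q_3 = 5, a_4 = 6, b_4 = 8, c_4 = 5, p_4 = 6, t_4 = 5, a_5 = 12, b_5 = 4, c_5 = 10, t_5 = 3, a_6 = 3, b_6 = 13, c_6 = 10, t_6 = 4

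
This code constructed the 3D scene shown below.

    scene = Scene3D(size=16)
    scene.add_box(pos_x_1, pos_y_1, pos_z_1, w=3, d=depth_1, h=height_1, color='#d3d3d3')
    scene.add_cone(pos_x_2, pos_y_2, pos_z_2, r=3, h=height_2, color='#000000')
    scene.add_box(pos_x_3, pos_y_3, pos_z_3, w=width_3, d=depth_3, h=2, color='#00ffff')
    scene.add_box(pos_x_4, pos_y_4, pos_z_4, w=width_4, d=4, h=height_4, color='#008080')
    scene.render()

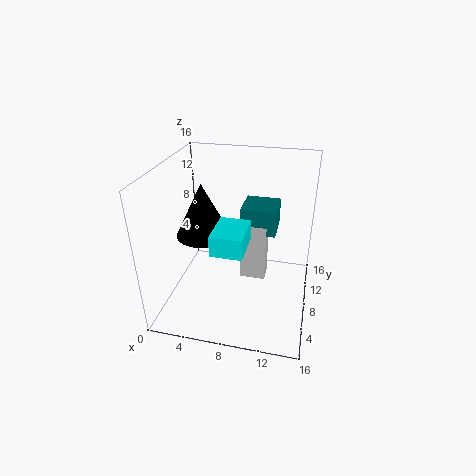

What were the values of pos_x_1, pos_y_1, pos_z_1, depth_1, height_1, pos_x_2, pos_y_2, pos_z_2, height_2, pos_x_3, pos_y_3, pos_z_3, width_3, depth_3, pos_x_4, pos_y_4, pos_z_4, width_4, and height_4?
pos_x_1 = 8, pos_y_1 = 9, pos_z_1 = 2, depth_1 = 2, height_1 = 7, pos_x_2 = 4, pos_y_2 = 8, pos_z_2 = 8, height_2 = 6, pos_x_3 = 7, pos_y_3 = 1, pos_z_3 = 10, width_3 = 3, depth_3 = 4, pos_x_4 = 8, pos_y_4 = 9, pos_z_4 = 8, width_4 = 4, height_4 = 3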